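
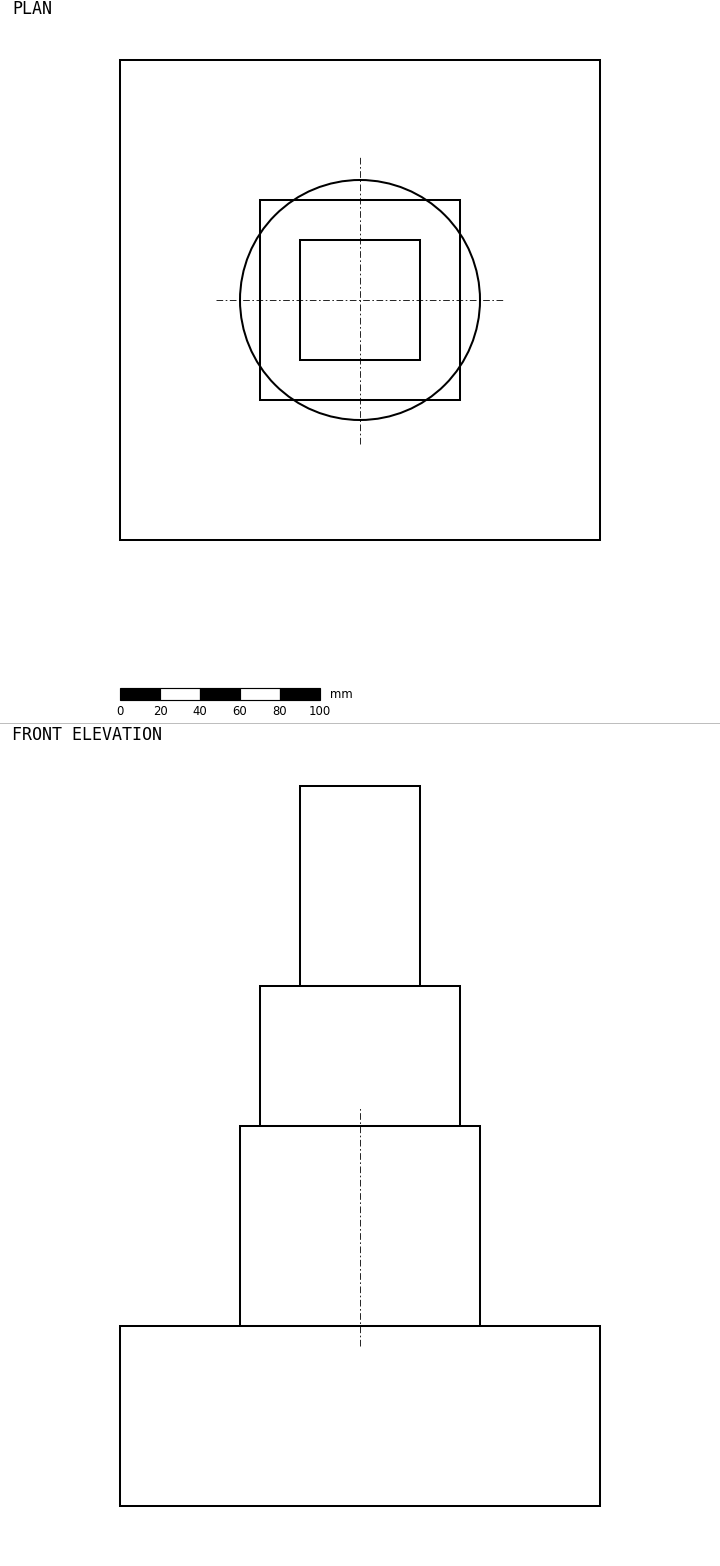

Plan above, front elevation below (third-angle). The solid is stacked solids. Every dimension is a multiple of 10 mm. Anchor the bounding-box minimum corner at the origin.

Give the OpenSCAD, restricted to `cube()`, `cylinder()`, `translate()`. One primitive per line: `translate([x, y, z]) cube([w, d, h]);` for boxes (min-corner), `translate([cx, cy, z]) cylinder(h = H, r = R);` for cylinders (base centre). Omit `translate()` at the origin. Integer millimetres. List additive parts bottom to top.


cube([240, 240, 90]);
translate([120, 120, 90]) cylinder(h = 100, r = 60);
translate([70, 70, 190]) cube([100, 100, 70]);
translate([90, 90, 260]) cube([60, 60, 100]);


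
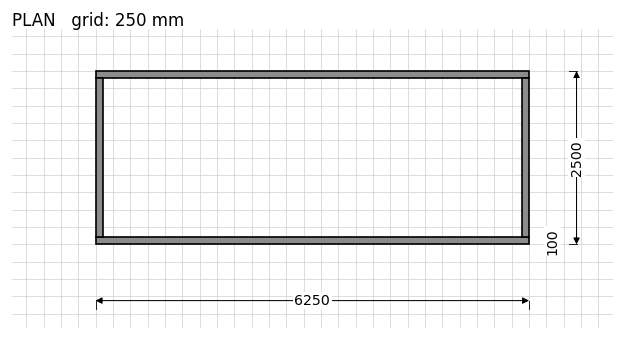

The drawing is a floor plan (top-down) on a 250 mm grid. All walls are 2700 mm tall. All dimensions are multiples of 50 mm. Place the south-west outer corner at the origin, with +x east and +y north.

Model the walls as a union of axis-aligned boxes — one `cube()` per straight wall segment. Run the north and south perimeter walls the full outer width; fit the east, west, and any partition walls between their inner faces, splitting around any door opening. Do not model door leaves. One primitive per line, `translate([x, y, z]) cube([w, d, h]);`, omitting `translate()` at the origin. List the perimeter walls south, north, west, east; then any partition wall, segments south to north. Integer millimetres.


cube([6250, 100, 2700]);
translate([0, 2400, 0]) cube([6250, 100, 2700]);
translate([0, 100, 0]) cube([100, 2300, 2700]);
translate([6150, 100, 0]) cube([100, 2300, 2700]);


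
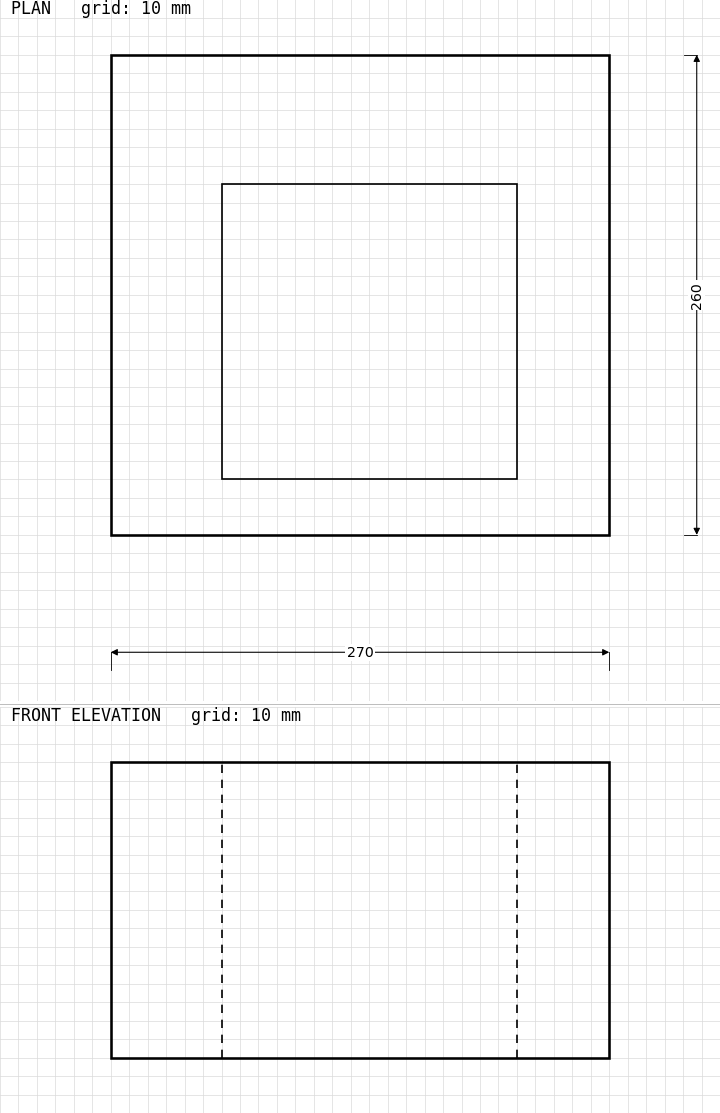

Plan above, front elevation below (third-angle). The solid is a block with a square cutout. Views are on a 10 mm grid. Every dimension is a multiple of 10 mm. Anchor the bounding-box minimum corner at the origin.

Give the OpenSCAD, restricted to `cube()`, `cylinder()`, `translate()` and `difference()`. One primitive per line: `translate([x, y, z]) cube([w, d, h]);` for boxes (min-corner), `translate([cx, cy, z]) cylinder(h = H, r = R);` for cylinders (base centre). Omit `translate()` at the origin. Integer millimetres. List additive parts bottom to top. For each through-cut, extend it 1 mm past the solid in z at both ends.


difference() {
  cube([270, 260, 160]);
  translate([60, 30, -1]) cube([160, 160, 162]);
}


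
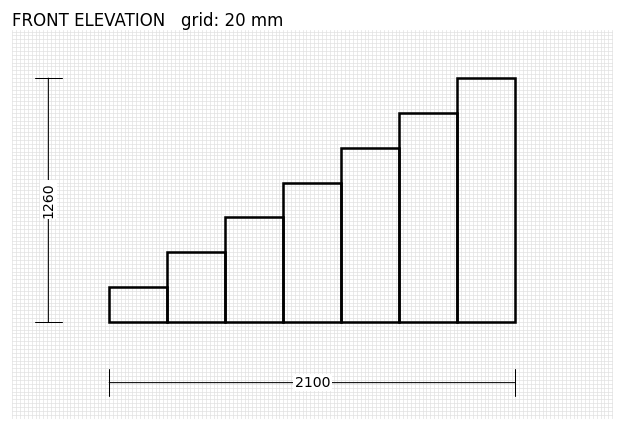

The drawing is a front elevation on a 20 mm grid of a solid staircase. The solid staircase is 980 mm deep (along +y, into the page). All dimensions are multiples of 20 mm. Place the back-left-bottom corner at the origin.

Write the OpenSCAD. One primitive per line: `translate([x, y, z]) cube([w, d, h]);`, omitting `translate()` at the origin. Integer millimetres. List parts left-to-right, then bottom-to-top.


cube([300, 980, 180]);
translate([300, 0, 0]) cube([300, 980, 360]);
translate([600, 0, 0]) cube([300, 980, 540]);
translate([900, 0, 0]) cube([300, 980, 720]);
translate([1200, 0, 0]) cube([300, 980, 900]);
translate([1500, 0, 0]) cube([300, 980, 1080]);
translate([1800, 0, 0]) cube([300, 980, 1260]);


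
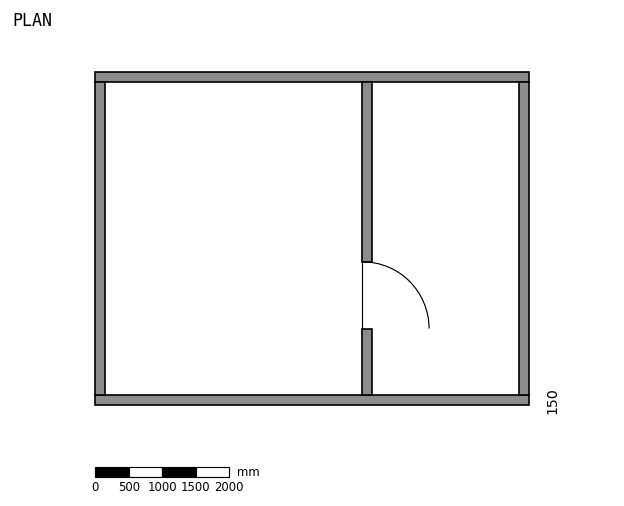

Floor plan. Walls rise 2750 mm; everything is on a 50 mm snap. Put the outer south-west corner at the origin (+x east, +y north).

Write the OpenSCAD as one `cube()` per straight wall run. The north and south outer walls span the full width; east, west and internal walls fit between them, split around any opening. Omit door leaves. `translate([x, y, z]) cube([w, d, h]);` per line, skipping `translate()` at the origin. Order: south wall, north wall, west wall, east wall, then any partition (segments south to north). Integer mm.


cube([6500, 150, 2750]);
translate([0, 4850, 0]) cube([6500, 150, 2750]);
translate([0, 150, 0]) cube([150, 4700, 2750]);
translate([6350, 150, 0]) cube([150, 4700, 2750]);
translate([4000, 150, 0]) cube([150, 1000, 2750]);
translate([4000, 2150, 0]) cube([150, 2700, 2750]);


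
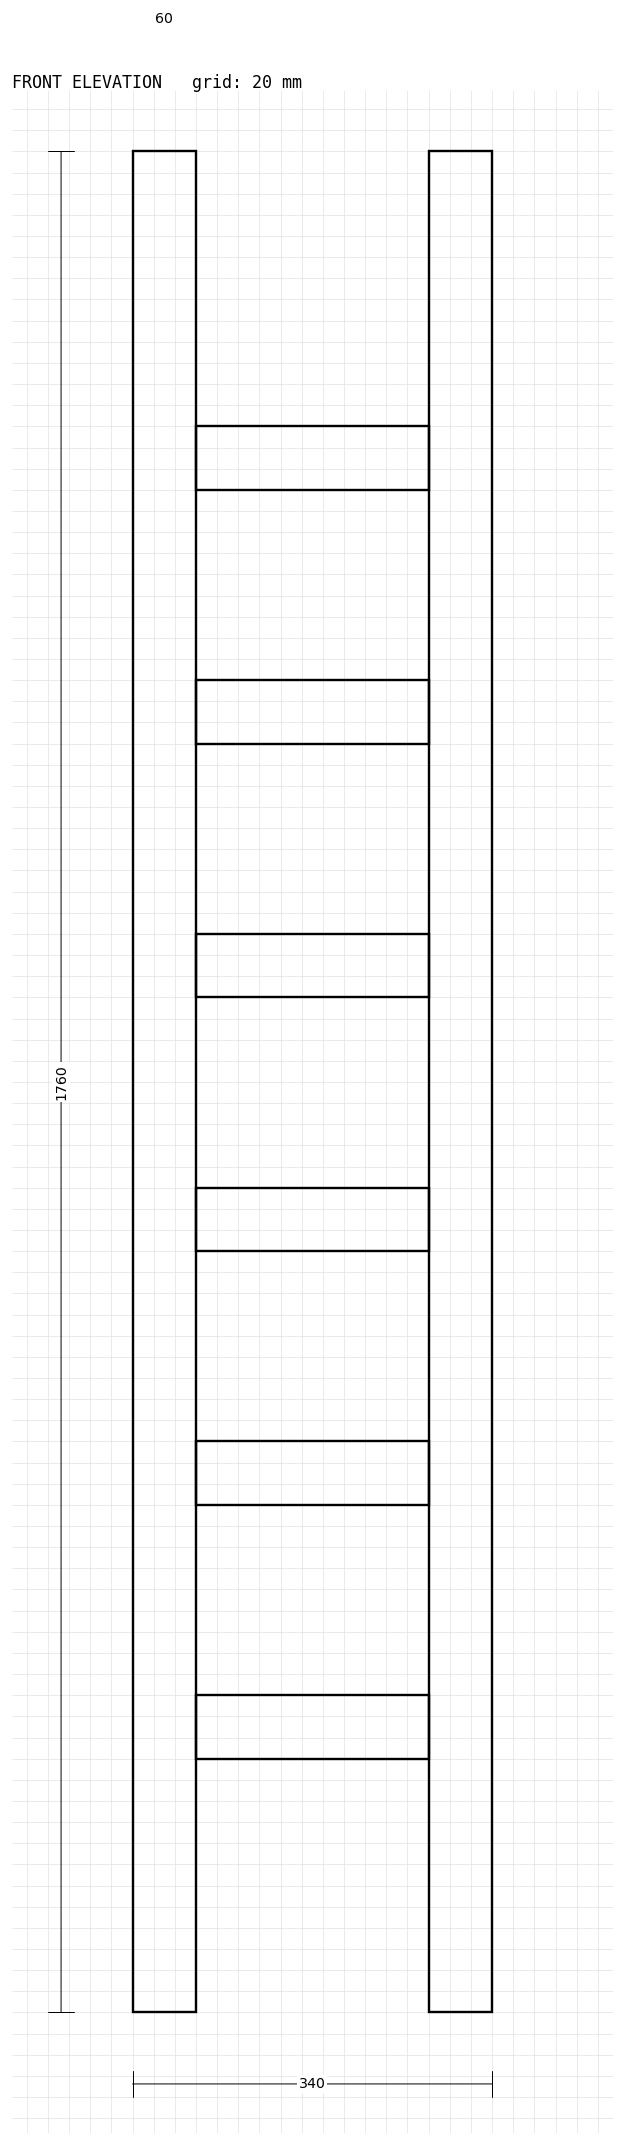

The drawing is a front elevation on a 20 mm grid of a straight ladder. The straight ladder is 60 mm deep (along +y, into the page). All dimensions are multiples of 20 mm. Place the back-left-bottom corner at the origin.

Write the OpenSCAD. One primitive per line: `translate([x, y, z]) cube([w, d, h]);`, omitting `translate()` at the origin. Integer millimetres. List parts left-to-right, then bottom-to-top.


cube([60, 60, 1760]);
translate([60, 0, 240]) cube([220, 60, 60]);
translate([60, 0, 480]) cube([220, 60, 60]);
translate([60, 0, 720]) cube([220, 60, 60]);
translate([60, 0, 960]) cube([220, 60, 60]);
translate([60, 0, 1200]) cube([220, 60, 60]);
translate([60, 0, 1440]) cube([220, 60, 60]);
translate([280, 0, 0]) cube([60, 60, 1760]);


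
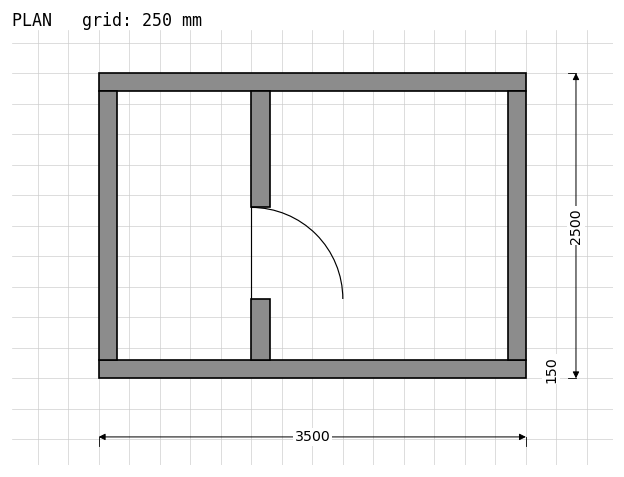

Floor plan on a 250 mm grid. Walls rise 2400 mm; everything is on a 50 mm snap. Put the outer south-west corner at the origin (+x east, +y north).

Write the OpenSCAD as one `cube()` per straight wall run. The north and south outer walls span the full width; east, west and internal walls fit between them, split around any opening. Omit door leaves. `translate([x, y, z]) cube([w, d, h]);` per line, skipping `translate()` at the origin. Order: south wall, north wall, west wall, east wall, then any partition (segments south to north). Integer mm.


cube([3500, 150, 2400]);
translate([0, 2350, 0]) cube([3500, 150, 2400]);
translate([0, 150, 0]) cube([150, 2200, 2400]);
translate([3350, 150, 0]) cube([150, 2200, 2400]);
translate([1250, 150, 0]) cube([150, 500, 2400]);
translate([1250, 1400, 0]) cube([150, 950, 2400]);


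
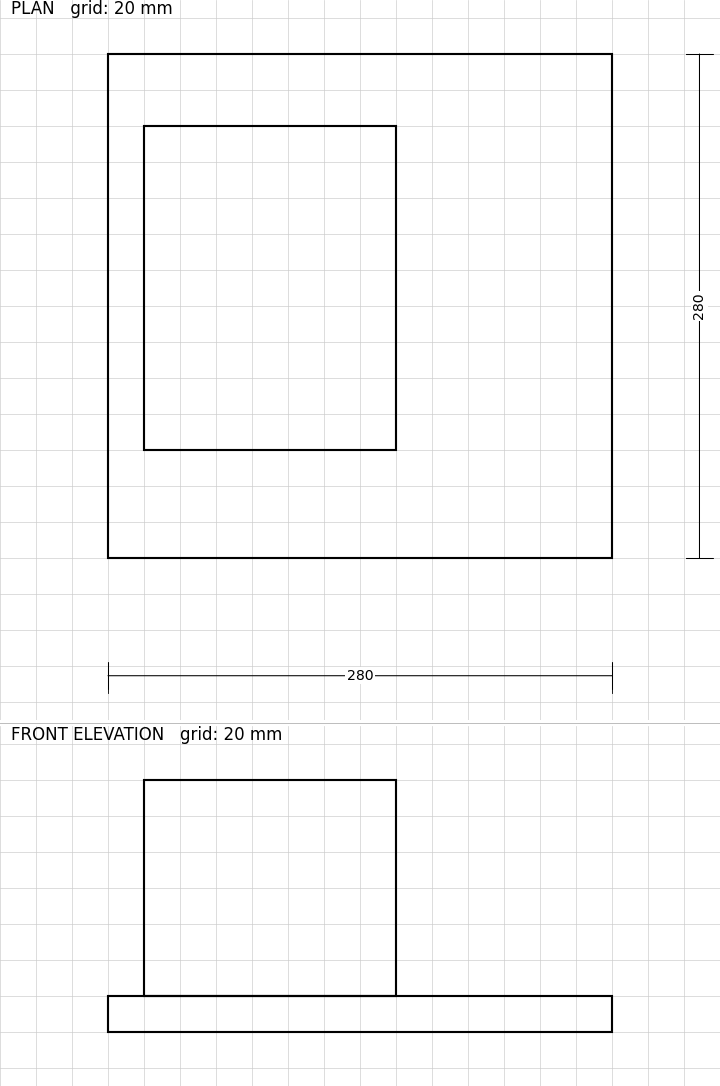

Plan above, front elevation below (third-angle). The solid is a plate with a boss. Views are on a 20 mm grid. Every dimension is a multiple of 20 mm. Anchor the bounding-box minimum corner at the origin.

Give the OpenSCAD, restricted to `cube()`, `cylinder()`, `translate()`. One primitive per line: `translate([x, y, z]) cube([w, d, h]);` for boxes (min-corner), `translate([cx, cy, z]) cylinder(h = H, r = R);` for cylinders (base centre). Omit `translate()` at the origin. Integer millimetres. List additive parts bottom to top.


cube([280, 280, 20]);
translate([20, 60, 20]) cube([140, 180, 120]);


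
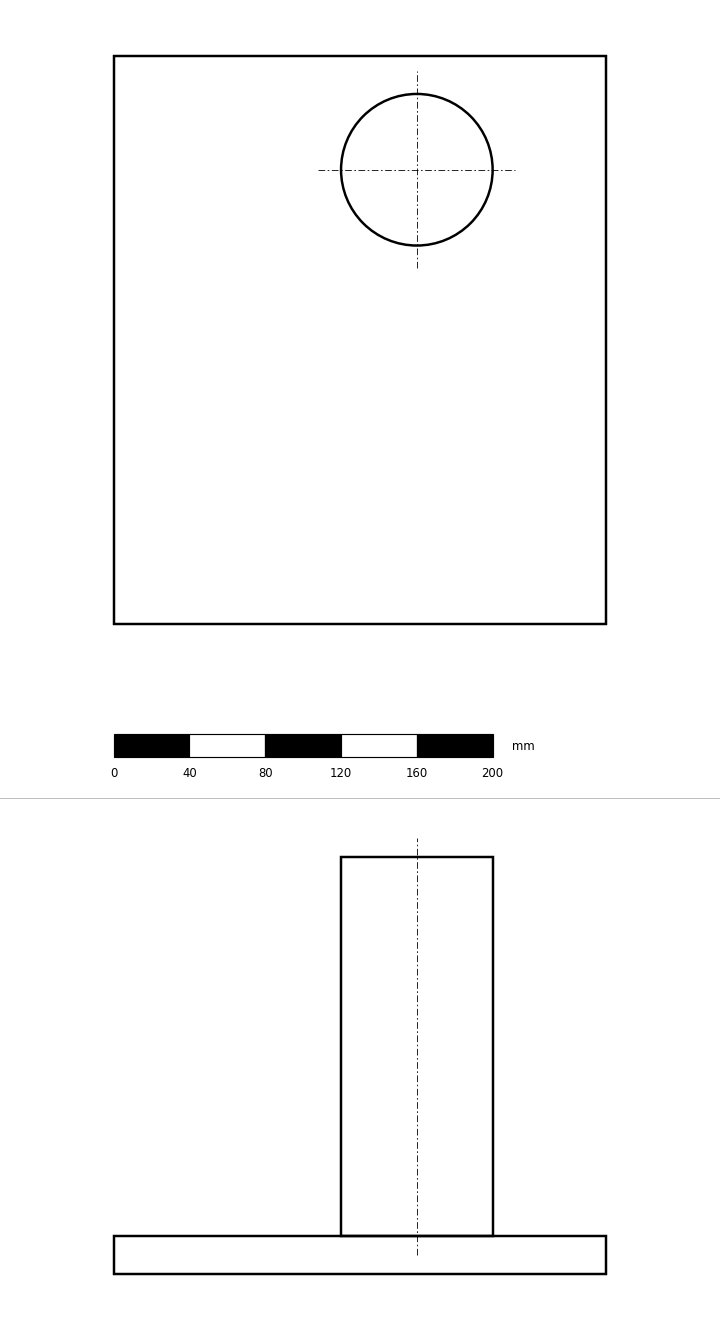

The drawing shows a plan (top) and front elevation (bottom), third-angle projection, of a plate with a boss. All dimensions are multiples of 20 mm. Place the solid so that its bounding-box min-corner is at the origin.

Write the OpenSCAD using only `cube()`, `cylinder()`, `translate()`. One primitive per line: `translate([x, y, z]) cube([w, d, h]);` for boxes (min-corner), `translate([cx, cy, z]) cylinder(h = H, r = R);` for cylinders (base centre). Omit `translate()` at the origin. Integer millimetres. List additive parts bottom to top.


cube([260, 300, 20]);
translate([160, 240, 20]) cylinder(h = 200, r = 40);


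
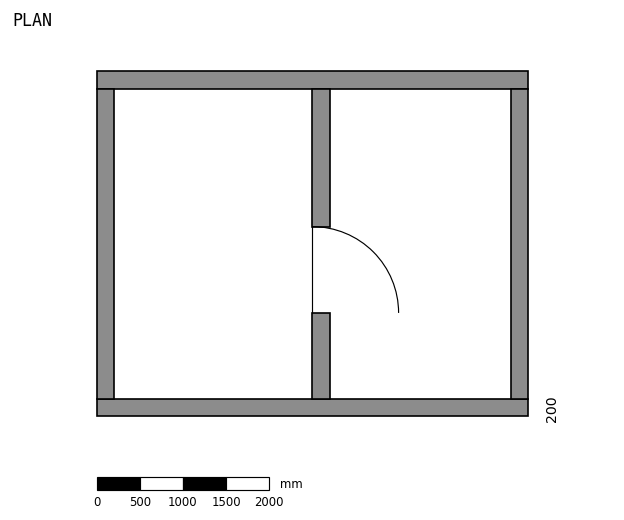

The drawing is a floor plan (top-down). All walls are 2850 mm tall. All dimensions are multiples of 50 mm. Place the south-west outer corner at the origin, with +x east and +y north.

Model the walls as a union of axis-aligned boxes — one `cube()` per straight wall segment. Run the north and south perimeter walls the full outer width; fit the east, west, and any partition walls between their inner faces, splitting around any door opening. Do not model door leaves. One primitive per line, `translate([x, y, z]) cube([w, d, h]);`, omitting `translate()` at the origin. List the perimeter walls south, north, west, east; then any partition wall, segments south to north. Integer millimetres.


cube([5000, 200, 2850]);
translate([0, 3800, 0]) cube([5000, 200, 2850]);
translate([0, 200, 0]) cube([200, 3600, 2850]);
translate([4800, 200, 0]) cube([200, 3600, 2850]);
translate([2500, 200, 0]) cube([200, 1000, 2850]);
translate([2500, 2200, 0]) cube([200, 1600, 2850]);


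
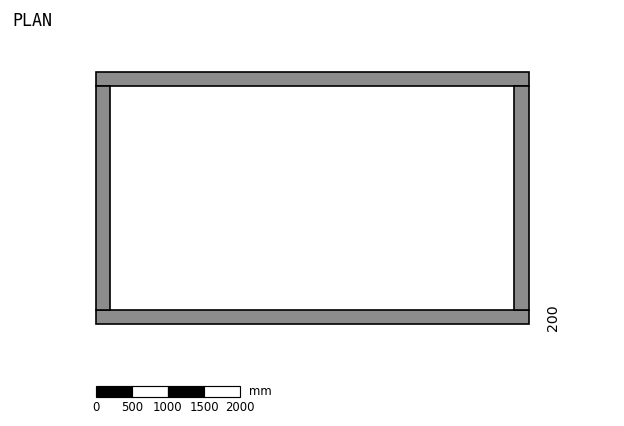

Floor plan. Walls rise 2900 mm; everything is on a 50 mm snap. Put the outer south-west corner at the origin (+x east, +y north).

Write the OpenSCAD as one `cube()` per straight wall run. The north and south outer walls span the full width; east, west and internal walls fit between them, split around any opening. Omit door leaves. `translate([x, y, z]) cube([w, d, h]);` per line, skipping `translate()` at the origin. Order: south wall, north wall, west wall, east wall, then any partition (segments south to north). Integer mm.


cube([6000, 200, 2900]);
translate([0, 3300, 0]) cube([6000, 200, 2900]);
translate([0, 200, 0]) cube([200, 3100, 2900]);
translate([5800, 200, 0]) cube([200, 3100, 2900]);


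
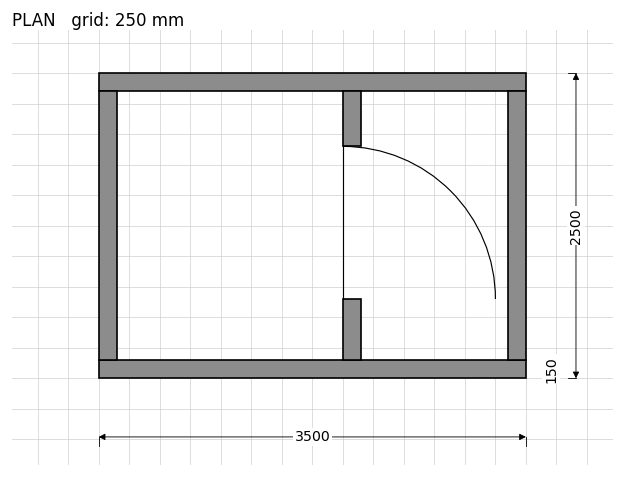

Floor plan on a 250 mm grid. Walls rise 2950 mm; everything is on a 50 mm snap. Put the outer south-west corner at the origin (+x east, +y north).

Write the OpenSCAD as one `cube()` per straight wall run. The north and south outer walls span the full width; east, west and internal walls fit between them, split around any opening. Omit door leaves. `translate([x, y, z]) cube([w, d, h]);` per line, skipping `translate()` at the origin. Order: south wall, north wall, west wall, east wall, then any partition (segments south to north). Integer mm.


cube([3500, 150, 2950]);
translate([0, 2350, 0]) cube([3500, 150, 2950]);
translate([0, 150, 0]) cube([150, 2200, 2950]);
translate([3350, 150, 0]) cube([150, 2200, 2950]);
translate([2000, 150, 0]) cube([150, 500, 2950]);
translate([2000, 1900, 0]) cube([150, 450, 2950]);


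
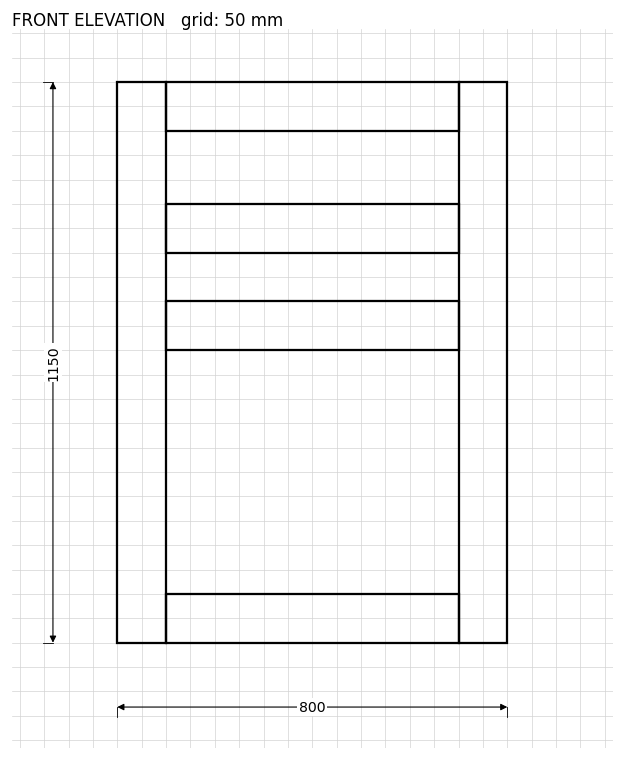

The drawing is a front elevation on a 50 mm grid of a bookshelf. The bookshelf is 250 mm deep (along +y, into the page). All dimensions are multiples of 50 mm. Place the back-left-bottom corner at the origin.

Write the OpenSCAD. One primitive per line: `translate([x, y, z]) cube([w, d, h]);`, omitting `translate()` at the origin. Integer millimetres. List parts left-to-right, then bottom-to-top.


cube([100, 250, 1150]);
translate([100, 0, 0]) cube([600, 250, 100]);
translate([100, 0, 600]) cube([600, 250, 100]);
translate([100, 0, 800]) cube([600, 250, 100]);
translate([100, 0, 1050]) cube([600, 250, 100]);
translate([700, 0, 0]) cube([100, 250, 1150]);


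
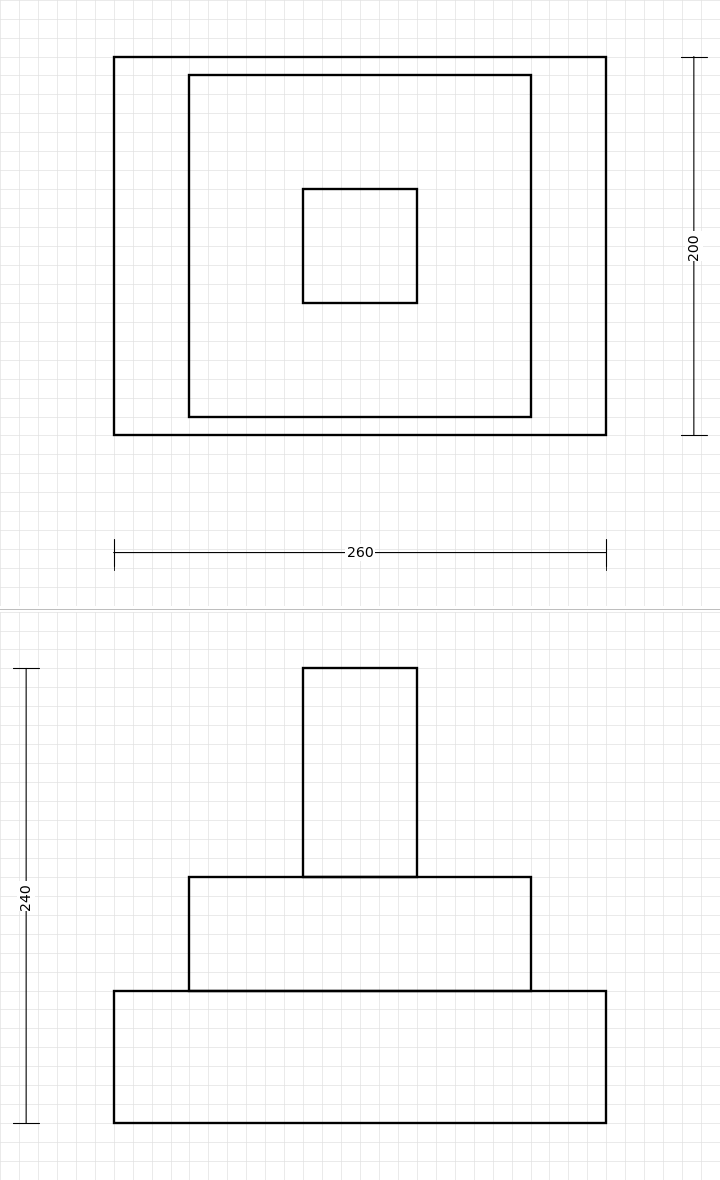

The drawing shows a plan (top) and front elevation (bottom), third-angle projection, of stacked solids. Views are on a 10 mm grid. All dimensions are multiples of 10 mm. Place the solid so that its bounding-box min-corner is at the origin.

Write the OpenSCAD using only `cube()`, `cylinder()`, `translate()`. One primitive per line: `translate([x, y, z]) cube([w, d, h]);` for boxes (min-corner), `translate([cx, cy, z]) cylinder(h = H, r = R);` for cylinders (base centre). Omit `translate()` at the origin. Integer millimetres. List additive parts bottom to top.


cube([260, 200, 70]);
translate([40, 10, 70]) cube([180, 180, 60]);
translate([100, 70, 130]) cube([60, 60, 110]);


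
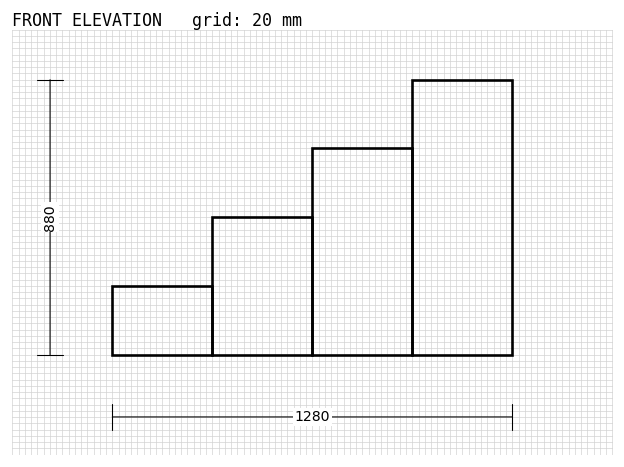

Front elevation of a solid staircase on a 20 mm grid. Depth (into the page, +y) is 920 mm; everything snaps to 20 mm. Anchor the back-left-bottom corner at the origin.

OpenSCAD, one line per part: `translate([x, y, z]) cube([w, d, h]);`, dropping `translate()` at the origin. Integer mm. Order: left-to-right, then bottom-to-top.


cube([320, 920, 220]);
translate([320, 0, 0]) cube([320, 920, 440]);
translate([640, 0, 0]) cube([320, 920, 660]);
translate([960, 0, 0]) cube([320, 920, 880]);


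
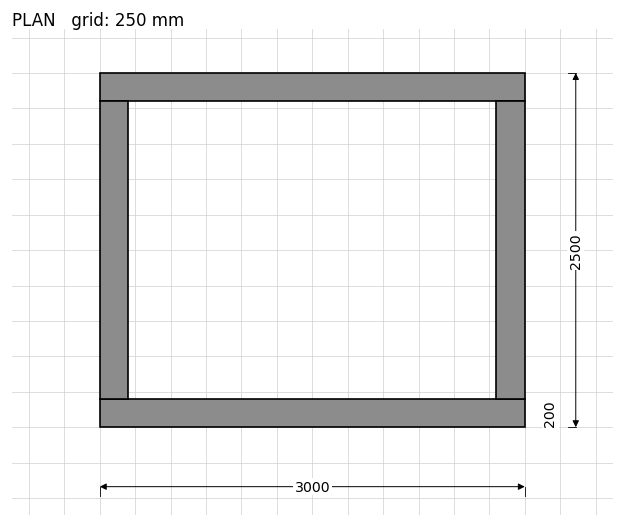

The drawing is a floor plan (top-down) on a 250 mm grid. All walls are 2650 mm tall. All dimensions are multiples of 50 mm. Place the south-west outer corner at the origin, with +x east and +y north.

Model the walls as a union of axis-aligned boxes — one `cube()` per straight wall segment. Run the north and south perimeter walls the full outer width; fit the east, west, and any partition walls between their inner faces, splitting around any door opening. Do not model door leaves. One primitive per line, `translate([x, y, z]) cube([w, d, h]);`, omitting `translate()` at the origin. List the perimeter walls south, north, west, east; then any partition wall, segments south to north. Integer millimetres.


cube([3000, 200, 2650]);
translate([0, 2300, 0]) cube([3000, 200, 2650]);
translate([0, 200, 0]) cube([200, 2100, 2650]);
translate([2800, 200, 0]) cube([200, 2100, 2650]);


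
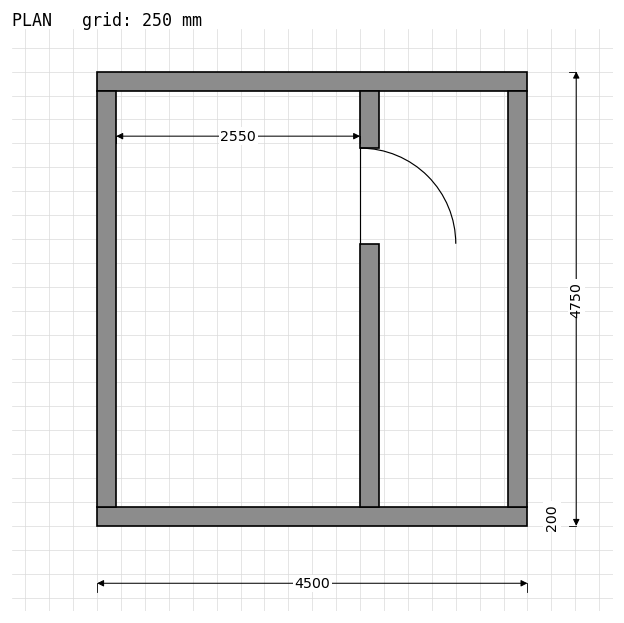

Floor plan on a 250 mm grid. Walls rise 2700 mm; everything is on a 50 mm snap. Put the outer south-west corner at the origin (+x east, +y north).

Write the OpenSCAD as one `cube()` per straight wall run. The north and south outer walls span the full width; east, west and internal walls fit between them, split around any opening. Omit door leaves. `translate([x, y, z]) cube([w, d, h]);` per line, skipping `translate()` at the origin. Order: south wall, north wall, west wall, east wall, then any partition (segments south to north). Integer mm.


cube([4500, 200, 2700]);
translate([0, 4550, 0]) cube([4500, 200, 2700]);
translate([0, 200, 0]) cube([200, 4350, 2700]);
translate([4300, 200, 0]) cube([200, 4350, 2700]);
translate([2750, 200, 0]) cube([200, 2750, 2700]);
translate([2750, 3950, 0]) cube([200, 600, 2700]);


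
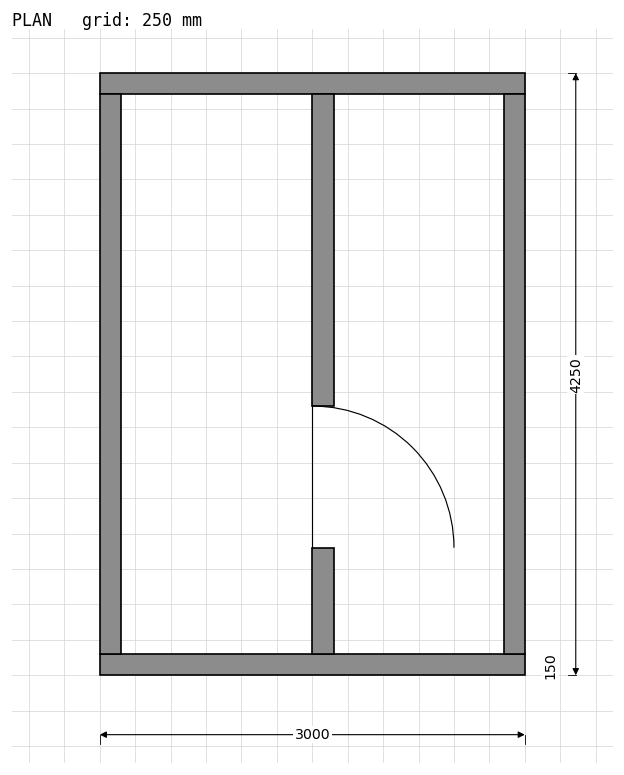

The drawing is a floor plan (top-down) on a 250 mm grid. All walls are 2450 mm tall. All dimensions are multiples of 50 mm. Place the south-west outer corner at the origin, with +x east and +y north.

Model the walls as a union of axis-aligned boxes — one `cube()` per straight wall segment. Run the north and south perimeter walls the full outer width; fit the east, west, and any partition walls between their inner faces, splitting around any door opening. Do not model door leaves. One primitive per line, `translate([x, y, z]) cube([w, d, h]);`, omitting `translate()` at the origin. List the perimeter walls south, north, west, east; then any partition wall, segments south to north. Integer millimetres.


cube([3000, 150, 2450]);
translate([0, 4100, 0]) cube([3000, 150, 2450]);
translate([0, 150, 0]) cube([150, 3950, 2450]);
translate([2850, 150, 0]) cube([150, 3950, 2450]);
translate([1500, 150, 0]) cube([150, 750, 2450]);
translate([1500, 1900, 0]) cube([150, 2200, 2450]);


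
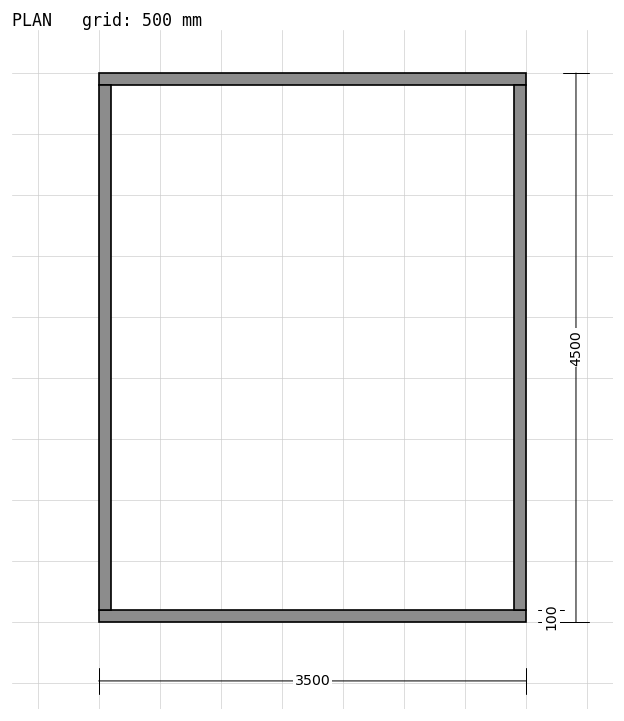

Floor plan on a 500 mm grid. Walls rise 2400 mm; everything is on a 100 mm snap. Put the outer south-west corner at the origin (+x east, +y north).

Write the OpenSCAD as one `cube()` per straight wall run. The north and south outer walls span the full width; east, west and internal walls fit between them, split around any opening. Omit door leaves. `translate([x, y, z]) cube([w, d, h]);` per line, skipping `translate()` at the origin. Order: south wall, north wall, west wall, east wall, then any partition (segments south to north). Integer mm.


cube([3500, 100, 2400]);
translate([0, 4400, 0]) cube([3500, 100, 2400]);
translate([0, 100, 0]) cube([100, 4300, 2400]);
translate([3400, 100, 0]) cube([100, 4300, 2400]);


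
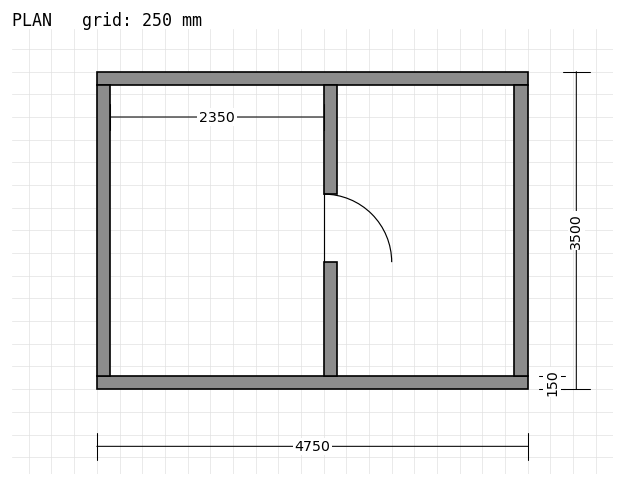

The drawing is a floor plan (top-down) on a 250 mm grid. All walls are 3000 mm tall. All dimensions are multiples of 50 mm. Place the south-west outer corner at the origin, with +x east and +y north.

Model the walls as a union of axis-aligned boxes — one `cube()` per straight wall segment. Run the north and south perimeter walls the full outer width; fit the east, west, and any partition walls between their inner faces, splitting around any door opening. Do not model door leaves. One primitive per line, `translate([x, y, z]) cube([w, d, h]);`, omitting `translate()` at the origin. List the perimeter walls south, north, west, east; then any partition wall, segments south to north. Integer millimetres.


cube([4750, 150, 3000]);
translate([0, 3350, 0]) cube([4750, 150, 3000]);
translate([0, 150, 0]) cube([150, 3200, 3000]);
translate([4600, 150, 0]) cube([150, 3200, 3000]);
translate([2500, 150, 0]) cube([150, 1250, 3000]);
translate([2500, 2150, 0]) cube([150, 1200, 3000]);


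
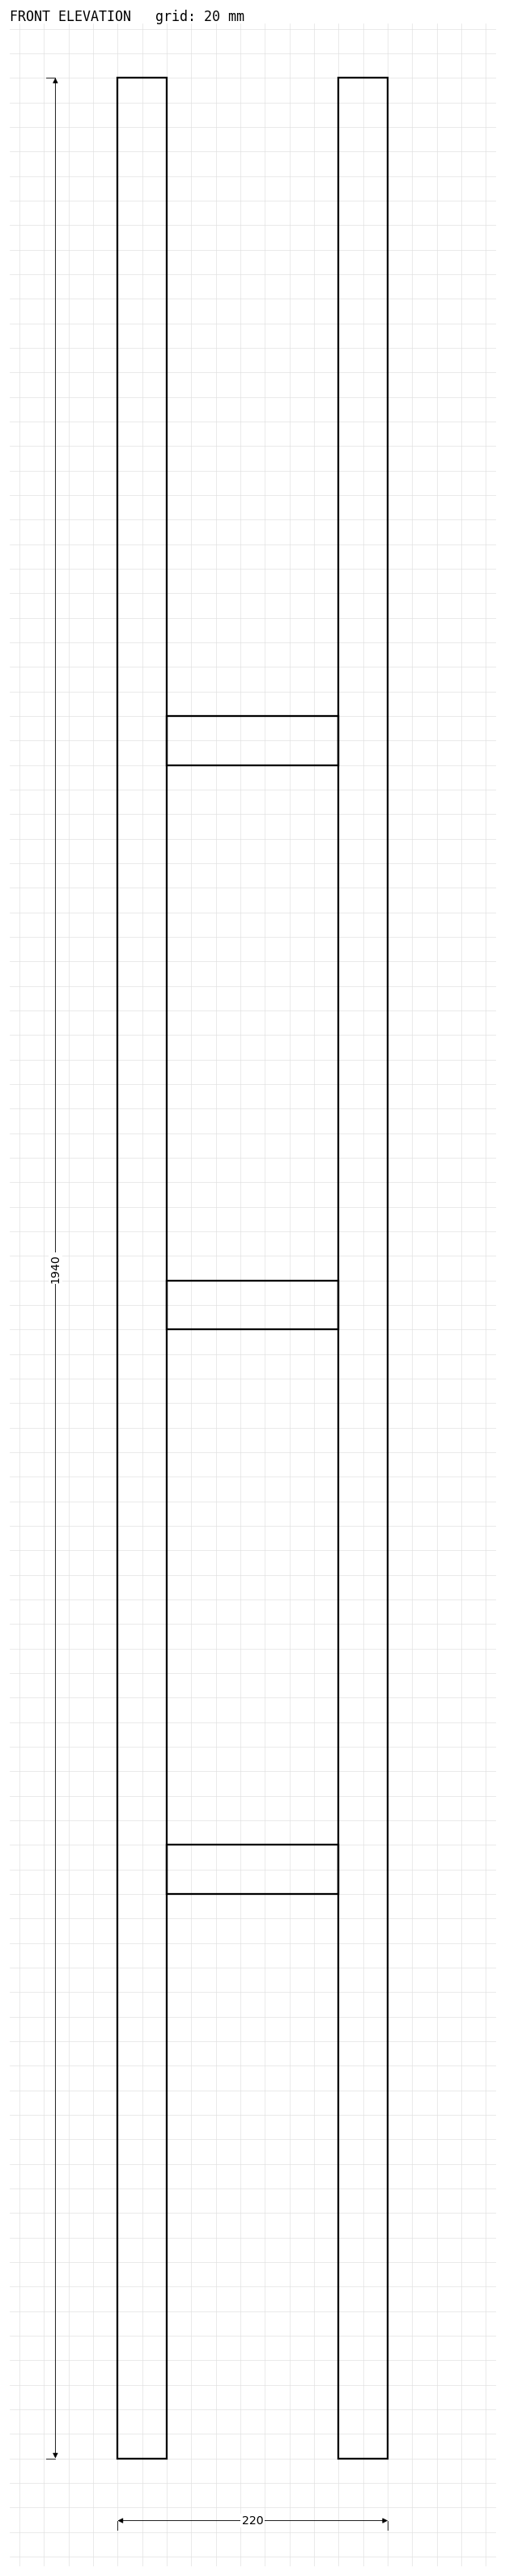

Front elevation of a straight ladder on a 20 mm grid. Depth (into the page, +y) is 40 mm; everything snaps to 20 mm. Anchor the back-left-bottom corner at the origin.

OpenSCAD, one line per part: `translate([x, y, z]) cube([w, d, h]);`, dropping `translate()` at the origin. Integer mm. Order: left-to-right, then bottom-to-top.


cube([40, 40, 1940]);
translate([40, 0, 460]) cube([140, 40, 40]);
translate([40, 0, 920]) cube([140, 40, 40]);
translate([40, 0, 1380]) cube([140, 40, 40]);
translate([180, 0, 0]) cube([40, 40, 1940]);


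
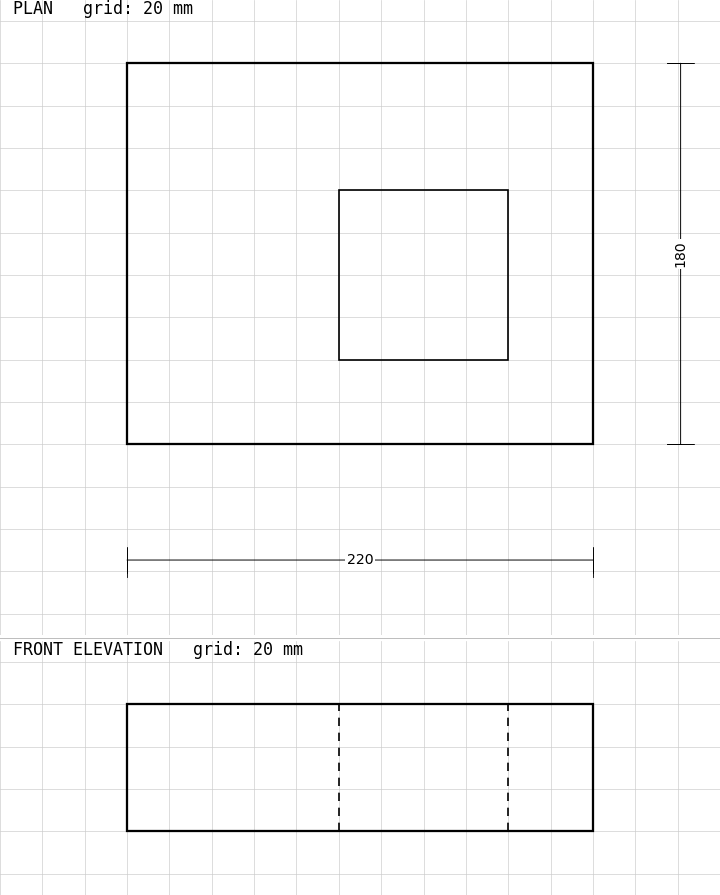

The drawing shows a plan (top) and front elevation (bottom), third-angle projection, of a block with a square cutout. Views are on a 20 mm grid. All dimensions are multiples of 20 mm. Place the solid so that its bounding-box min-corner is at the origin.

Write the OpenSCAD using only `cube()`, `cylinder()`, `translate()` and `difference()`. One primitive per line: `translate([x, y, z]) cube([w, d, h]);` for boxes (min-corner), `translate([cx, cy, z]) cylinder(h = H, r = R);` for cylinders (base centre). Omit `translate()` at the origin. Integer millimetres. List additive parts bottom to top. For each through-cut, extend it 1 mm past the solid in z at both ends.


difference() {
  cube([220, 180, 60]);
  translate([100, 40, -1]) cube([80, 80, 62]);
}


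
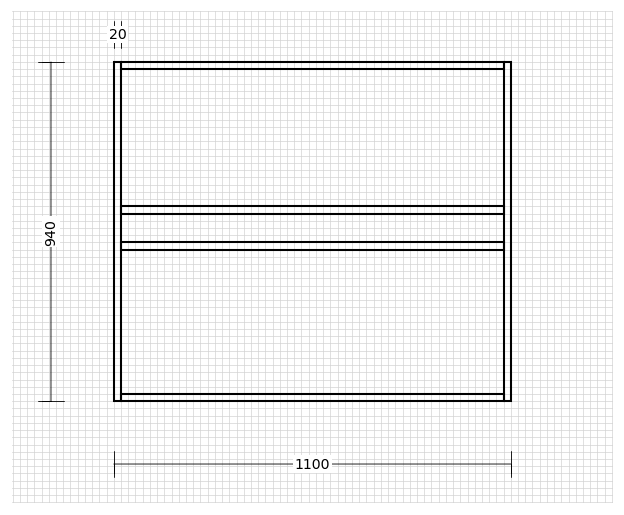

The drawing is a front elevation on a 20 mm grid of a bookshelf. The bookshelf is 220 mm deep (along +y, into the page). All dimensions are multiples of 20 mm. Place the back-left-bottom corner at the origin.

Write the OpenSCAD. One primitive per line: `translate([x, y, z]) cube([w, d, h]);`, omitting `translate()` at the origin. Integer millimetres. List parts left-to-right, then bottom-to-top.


cube([20, 220, 940]);
translate([20, 0, 0]) cube([1060, 220, 20]);
translate([20, 0, 420]) cube([1060, 220, 20]);
translate([20, 0, 520]) cube([1060, 220, 20]);
translate([20, 0, 920]) cube([1060, 220, 20]);
translate([1080, 0, 0]) cube([20, 220, 940]);


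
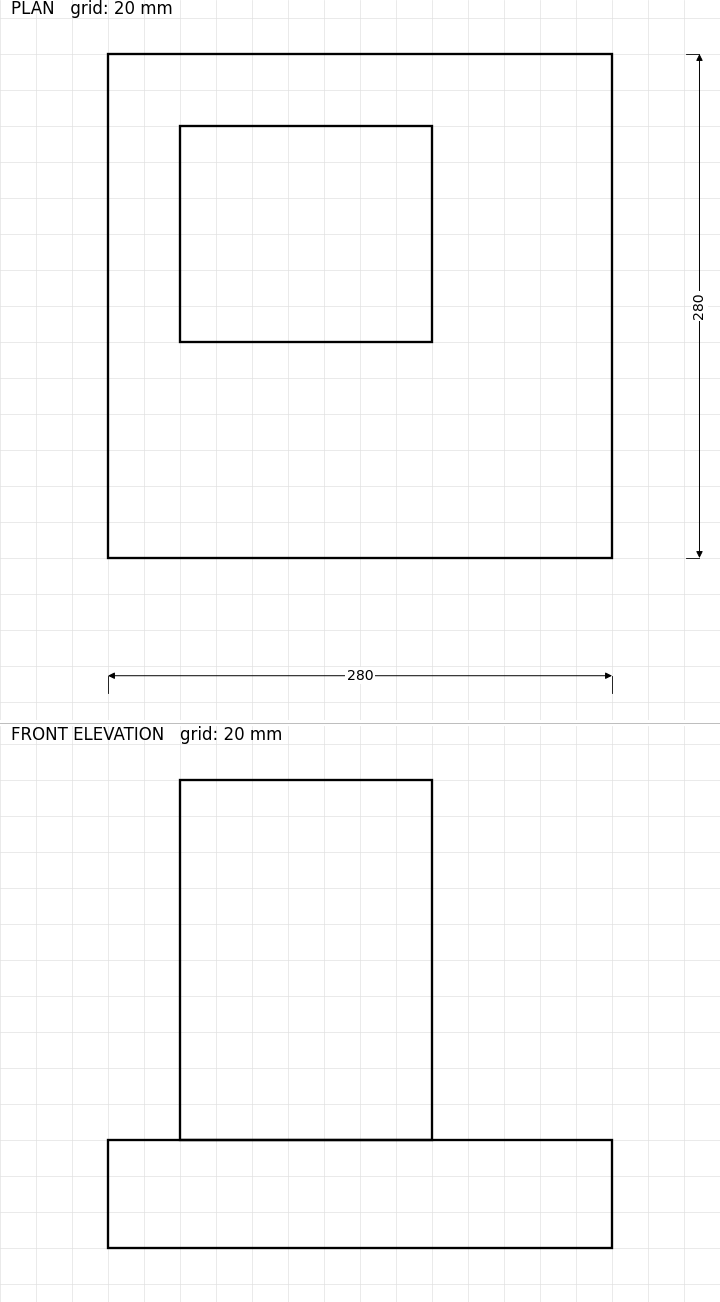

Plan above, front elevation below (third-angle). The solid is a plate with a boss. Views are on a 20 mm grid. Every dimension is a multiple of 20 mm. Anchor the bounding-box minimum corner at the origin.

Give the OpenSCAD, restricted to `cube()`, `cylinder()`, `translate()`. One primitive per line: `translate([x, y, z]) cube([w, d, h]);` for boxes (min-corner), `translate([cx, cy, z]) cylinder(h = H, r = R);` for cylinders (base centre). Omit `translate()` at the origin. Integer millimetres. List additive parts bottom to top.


cube([280, 280, 60]);
translate([40, 120, 60]) cube([140, 120, 200]);


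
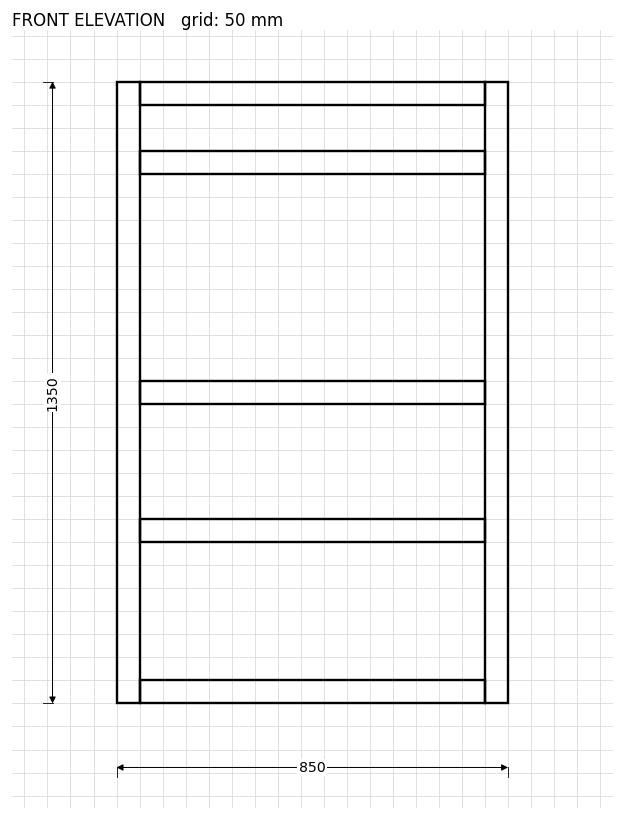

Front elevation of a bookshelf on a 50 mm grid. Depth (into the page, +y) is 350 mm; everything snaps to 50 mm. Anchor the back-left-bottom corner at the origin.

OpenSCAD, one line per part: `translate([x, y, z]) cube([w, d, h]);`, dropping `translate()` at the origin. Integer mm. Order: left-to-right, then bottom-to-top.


cube([50, 350, 1350]);
translate([50, 0, 0]) cube([750, 350, 50]);
translate([50, 0, 350]) cube([750, 350, 50]);
translate([50, 0, 650]) cube([750, 350, 50]);
translate([50, 0, 1150]) cube([750, 350, 50]);
translate([50, 0, 1300]) cube([750, 350, 50]);
translate([800, 0, 0]) cube([50, 350, 1350]);


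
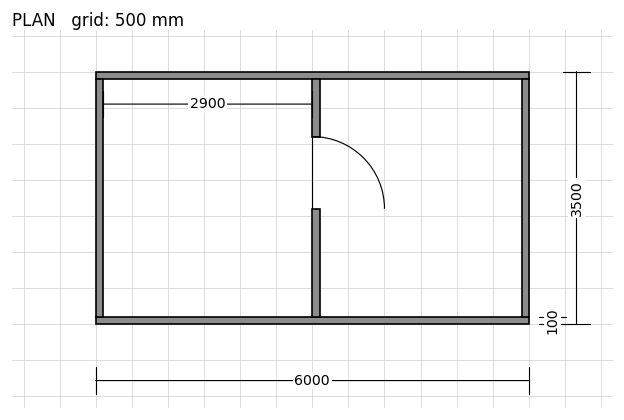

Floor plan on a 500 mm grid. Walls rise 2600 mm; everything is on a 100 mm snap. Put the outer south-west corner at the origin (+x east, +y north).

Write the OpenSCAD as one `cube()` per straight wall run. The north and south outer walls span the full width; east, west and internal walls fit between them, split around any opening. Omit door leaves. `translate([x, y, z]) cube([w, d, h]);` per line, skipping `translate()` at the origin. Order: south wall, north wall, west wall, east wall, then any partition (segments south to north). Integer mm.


cube([6000, 100, 2600]);
translate([0, 3400, 0]) cube([6000, 100, 2600]);
translate([0, 100, 0]) cube([100, 3300, 2600]);
translate([5900, 100, 0]) cube([100, 3300, 2600]);
translate([3000, 100, 0]) cube([100, 1500, 2600]);
translate([3000, 2600, 0]) cube([100, 800, 2600]);


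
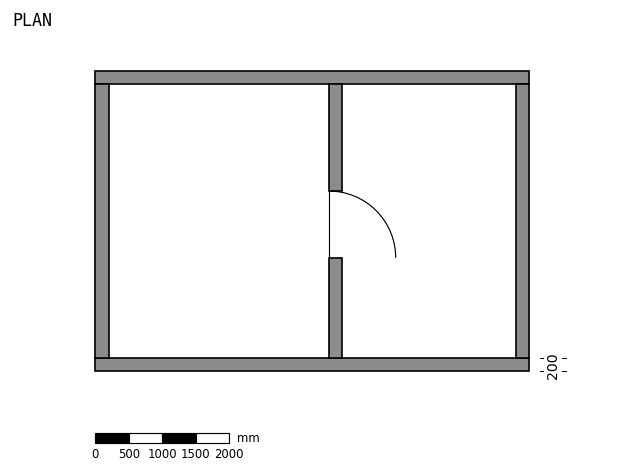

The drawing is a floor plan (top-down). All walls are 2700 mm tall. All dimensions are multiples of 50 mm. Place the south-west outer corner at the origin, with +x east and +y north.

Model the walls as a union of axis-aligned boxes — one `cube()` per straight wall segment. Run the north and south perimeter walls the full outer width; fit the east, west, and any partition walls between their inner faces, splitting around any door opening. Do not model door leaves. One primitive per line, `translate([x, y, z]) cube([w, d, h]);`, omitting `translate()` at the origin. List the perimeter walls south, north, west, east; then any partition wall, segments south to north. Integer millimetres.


cube([6500, 200, 2700]);
translate([0, 4300, 0]) cube([6500, 200, 2700]);
translate([0, 200, 0]) cube([200, 4100, 2700]);
translate([6300, 200, 0]) cube([200, 4100, 2700]);
translate([3500, 200, 0]) cube([200, 1500, 2700]);
translate([3500, 2700, 0]) cube([200, 1600, 2700]);


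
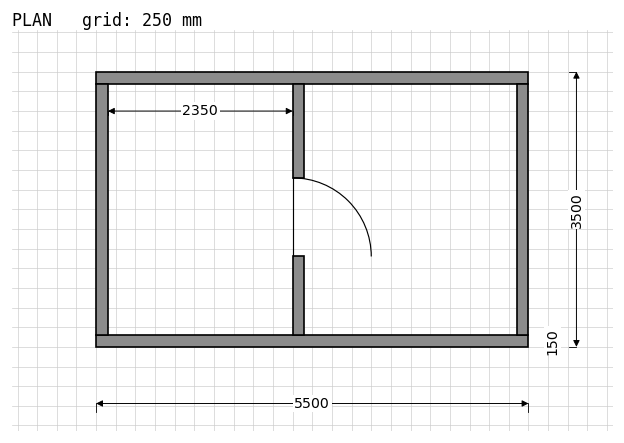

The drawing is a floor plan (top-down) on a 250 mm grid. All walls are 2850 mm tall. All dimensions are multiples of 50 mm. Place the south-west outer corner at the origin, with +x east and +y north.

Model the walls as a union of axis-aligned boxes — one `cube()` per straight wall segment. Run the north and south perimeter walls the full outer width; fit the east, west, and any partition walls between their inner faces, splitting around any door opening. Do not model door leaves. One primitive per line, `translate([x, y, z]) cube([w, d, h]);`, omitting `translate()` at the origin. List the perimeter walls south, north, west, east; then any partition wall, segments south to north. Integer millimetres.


cube([5500, 150, 2850]);
translate([0, 3350, 0]) cube([5500, 150, 2850]);
translate([0, 150, 0]) cube([150, 3200, 2850]);
translate([5350, 150, 0]) cube([150, 3200, 2850]);
translate([2500, 150, 0]) cube([150, 1000, 2850]);
translate([2500, 2150, 0]) cube([150, 1200, 2850]);


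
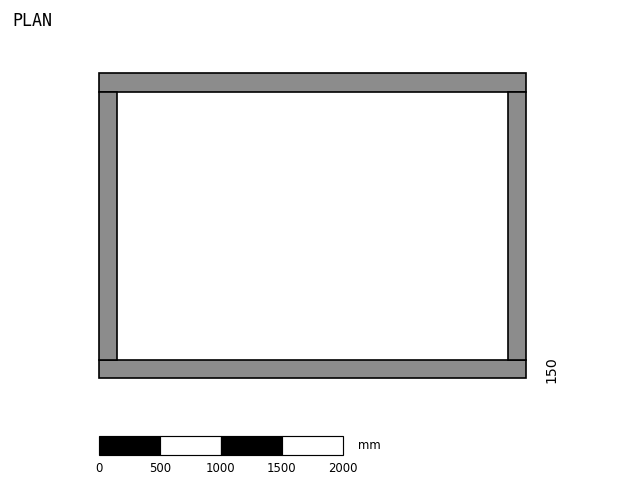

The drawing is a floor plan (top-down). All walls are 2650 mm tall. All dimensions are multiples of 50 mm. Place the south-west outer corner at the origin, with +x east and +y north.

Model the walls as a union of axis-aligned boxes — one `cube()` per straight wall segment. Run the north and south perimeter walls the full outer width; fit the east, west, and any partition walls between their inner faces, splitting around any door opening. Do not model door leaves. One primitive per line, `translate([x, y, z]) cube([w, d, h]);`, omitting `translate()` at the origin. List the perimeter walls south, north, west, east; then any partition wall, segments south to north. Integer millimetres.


cube([3500, 150, 2650]);
translate([0, 2350, 0]) cube([3500, 150, 2650]);
translate([0, 150, 0]) cube([150, 2200, 2650]);
translate([3350, 150, 0]) cube([150, 2200, 2650]);


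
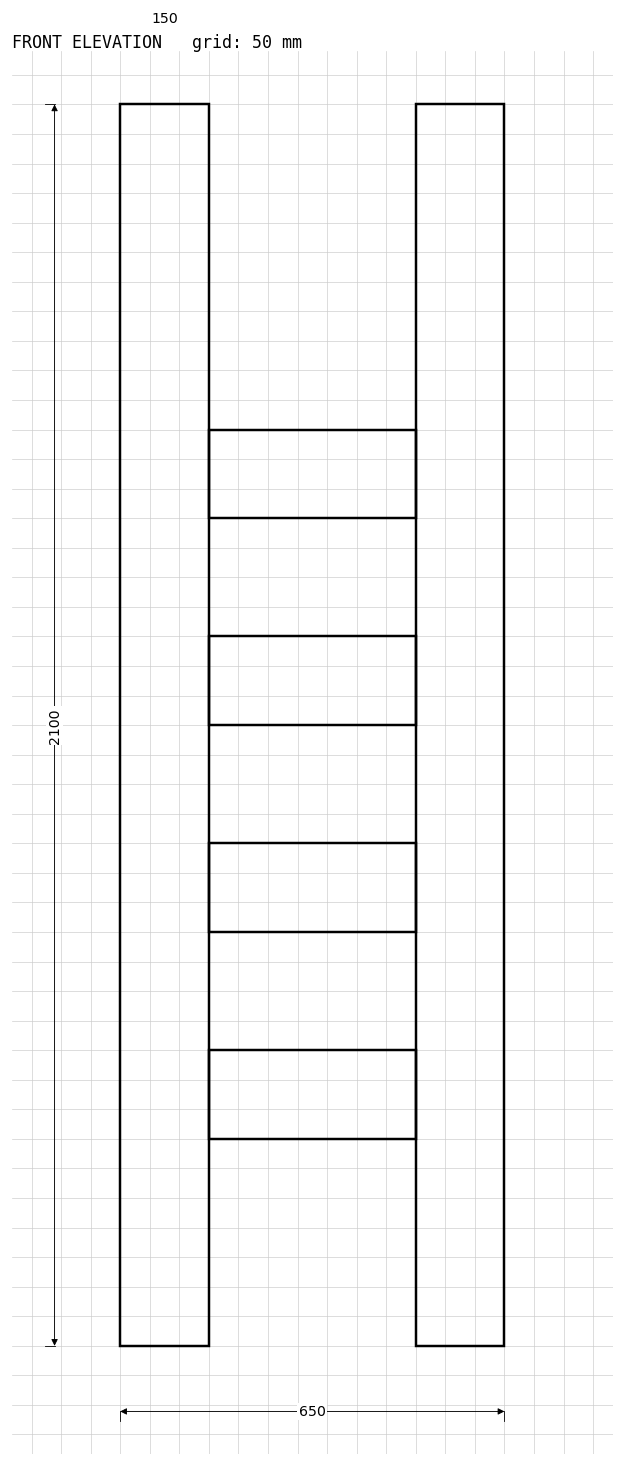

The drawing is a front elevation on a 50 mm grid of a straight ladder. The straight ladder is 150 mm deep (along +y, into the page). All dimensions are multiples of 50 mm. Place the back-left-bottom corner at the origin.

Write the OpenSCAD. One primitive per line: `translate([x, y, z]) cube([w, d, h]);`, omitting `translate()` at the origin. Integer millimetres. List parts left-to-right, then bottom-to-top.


cube([150, 150, 2100]);
translate([150, 0, 350]) cube([350, 150, 150]);
translate([150, 0, 700]) cube([350, 150, 150]);
translate([150, 0, 1050]) cube([350, 150, 150]);
translate([150, 0, 1400]) cube([350, 150, 150]);
translate([500, 0, 0]) cube([150, 150, 2100]);


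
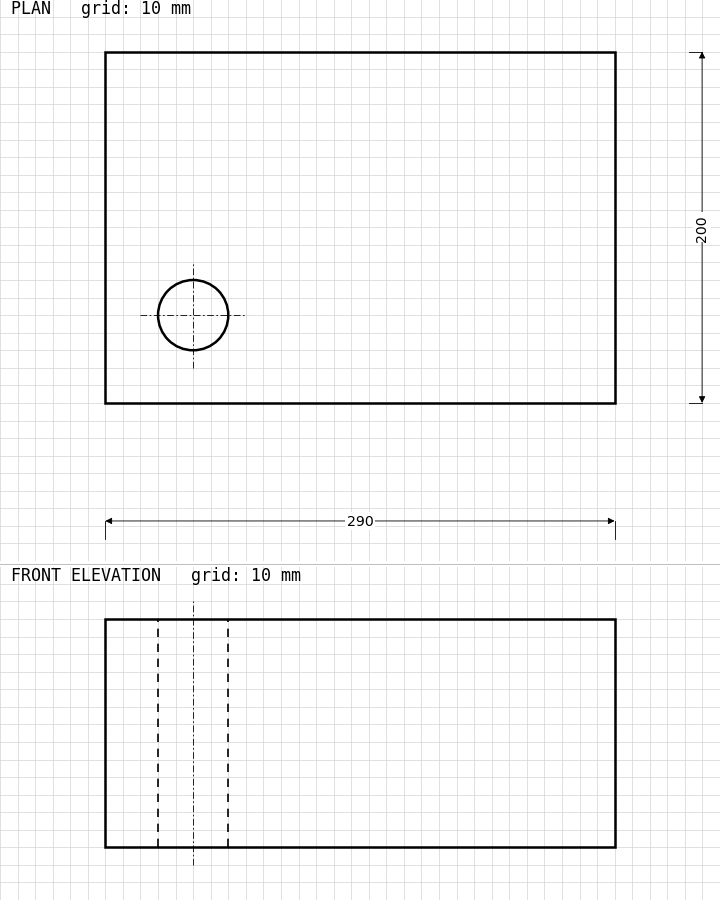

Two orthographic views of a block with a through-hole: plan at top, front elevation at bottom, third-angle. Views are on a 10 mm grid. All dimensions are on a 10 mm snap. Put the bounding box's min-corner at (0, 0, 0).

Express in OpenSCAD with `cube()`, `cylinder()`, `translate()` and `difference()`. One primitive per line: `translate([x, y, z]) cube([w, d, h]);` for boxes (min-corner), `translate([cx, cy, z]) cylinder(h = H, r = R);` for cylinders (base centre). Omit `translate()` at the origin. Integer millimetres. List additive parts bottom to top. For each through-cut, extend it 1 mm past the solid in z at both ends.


difference() {
  cube([290, 200, 130]);
  translate([50, 50, -1]) cylinder(h = 132, r = 20);
}


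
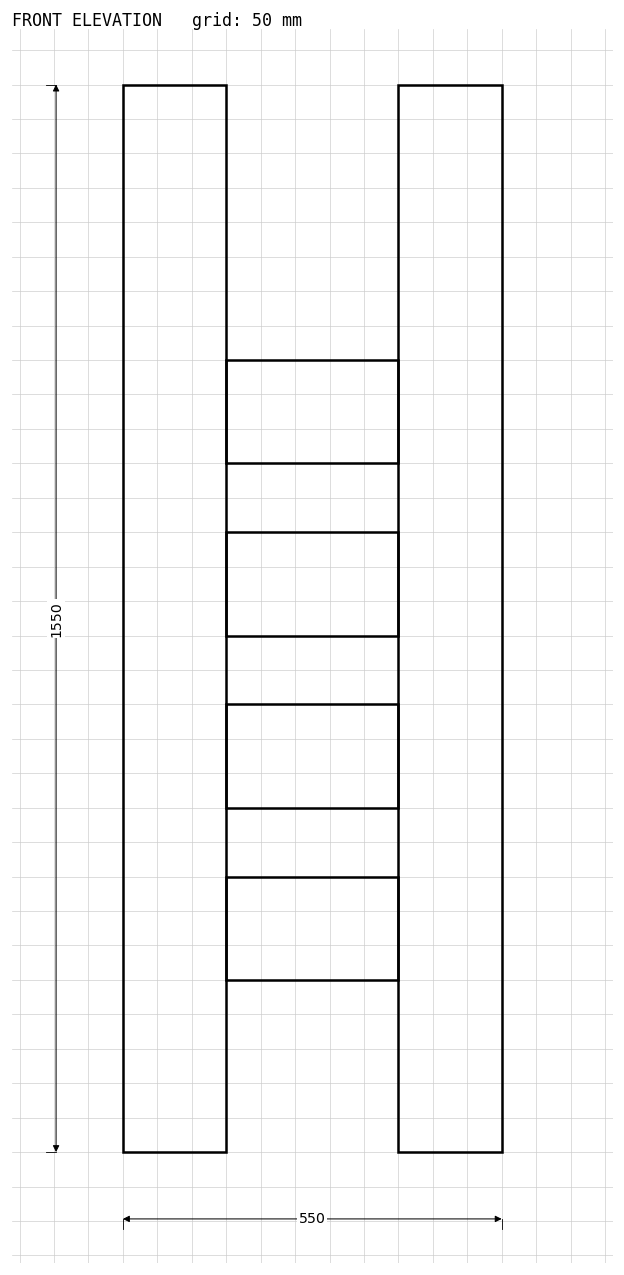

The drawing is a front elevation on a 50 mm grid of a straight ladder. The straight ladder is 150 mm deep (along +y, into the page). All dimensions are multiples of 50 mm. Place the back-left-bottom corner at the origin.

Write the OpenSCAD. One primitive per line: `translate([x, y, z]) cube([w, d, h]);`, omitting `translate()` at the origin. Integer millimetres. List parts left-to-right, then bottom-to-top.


cube([150, 150, 1550]);
translate([150, 0, 250]) cube([250, 150, 150]);
translate([150, 0, 500]) cube([250, 150, 150]);
translate([150, 0, 750]) cube([250, 150, 150]);
translate([150, 0, 1000]) cube([250, 150, 150]);
translate([400, 0, 0]) cube([150, 150, 1550]);


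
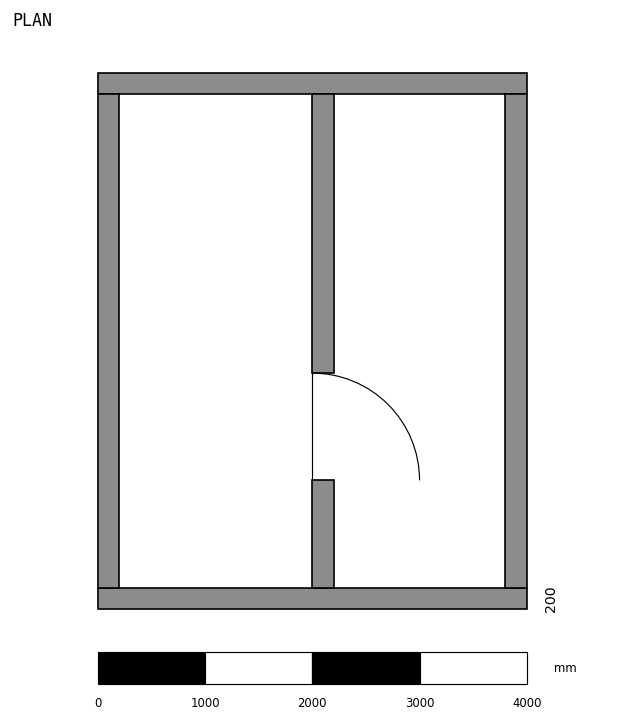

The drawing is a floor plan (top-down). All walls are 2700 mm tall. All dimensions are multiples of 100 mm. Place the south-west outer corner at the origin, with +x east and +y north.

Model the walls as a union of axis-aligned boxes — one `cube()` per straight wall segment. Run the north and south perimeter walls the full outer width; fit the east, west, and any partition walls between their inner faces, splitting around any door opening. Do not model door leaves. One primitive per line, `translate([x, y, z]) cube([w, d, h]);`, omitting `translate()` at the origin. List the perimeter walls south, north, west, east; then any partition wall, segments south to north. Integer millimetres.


cube([4000, 200, 2700]);
translate([0, 4800, 0]) cube([4000, 200, 2700]);
translate([0, 200, 0]) cube([200, 4600, 2700]);
translate([3800, 200, 0]) cube([200, 4600, 2700]);
translate([2000, 200, 0]) cube([200, 1000, 2700]);
translate([2000, 2200, 0]) cube([200, 2600, 2700]);


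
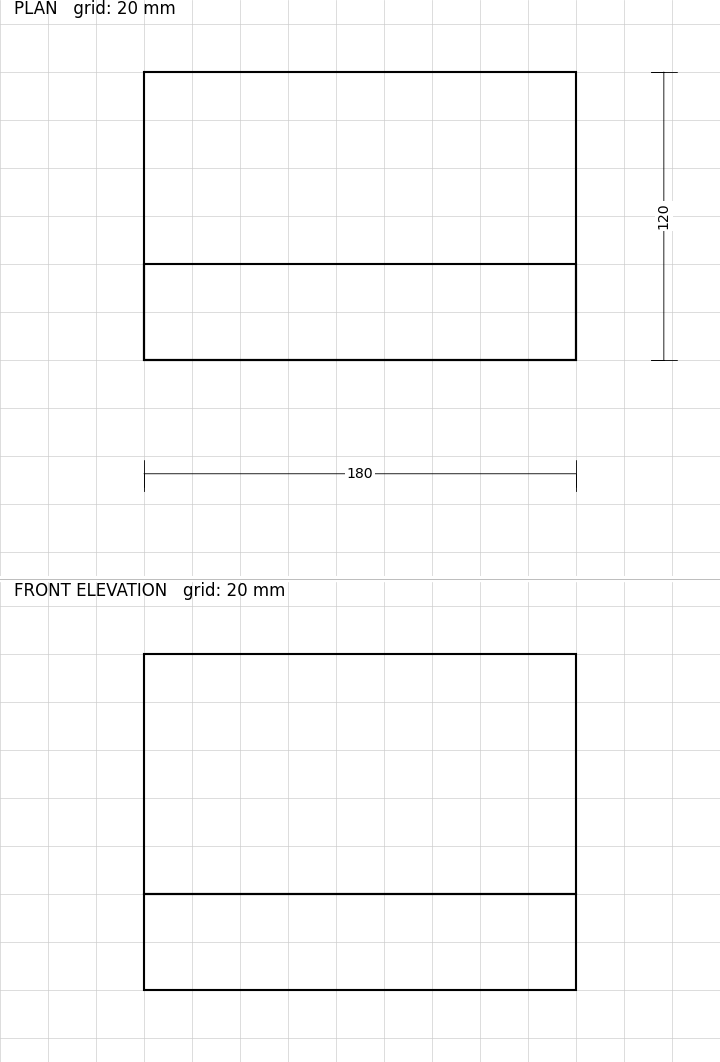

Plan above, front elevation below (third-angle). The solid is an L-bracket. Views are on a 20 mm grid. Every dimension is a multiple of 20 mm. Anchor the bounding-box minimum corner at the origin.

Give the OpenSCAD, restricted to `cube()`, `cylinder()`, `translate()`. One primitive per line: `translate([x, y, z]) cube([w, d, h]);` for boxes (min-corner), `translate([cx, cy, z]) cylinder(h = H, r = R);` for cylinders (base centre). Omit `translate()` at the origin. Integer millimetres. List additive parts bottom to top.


cube([180, 120, 40]);
translate([0, 0, 40]) cube([180, 40, 100]);


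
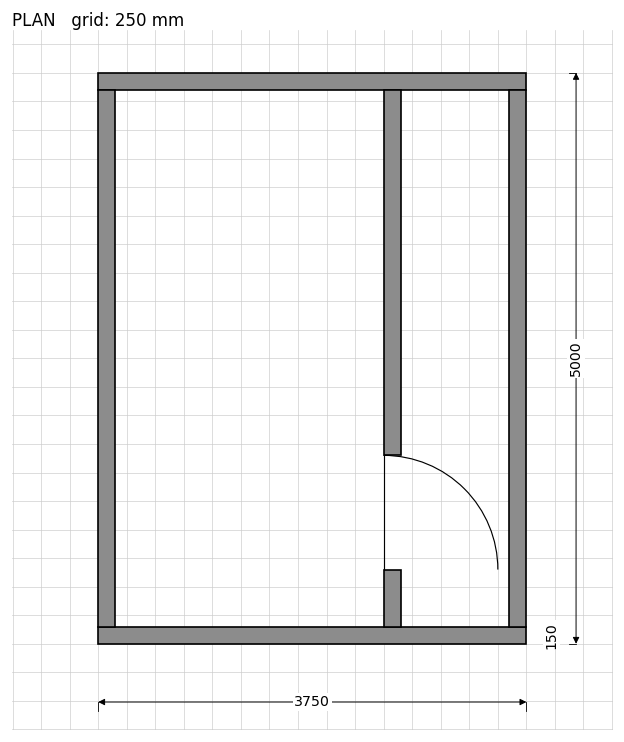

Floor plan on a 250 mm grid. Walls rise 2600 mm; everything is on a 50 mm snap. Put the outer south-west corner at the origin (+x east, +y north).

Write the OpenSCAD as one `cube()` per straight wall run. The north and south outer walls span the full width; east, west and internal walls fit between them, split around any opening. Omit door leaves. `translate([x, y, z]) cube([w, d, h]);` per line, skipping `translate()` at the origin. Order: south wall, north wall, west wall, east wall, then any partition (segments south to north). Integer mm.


cube([3750, 150, 2600]);
translate([0, 4850, 0]) cube([3750, 150, 2600]);
translate([0, 150, 0]) cube([150, 4700, 2600]);
translate([3600, 150, 0]) cube([150, 4700, 2600]);
translate([2500, 150, 0]) cube([150, 500, 2600]);
translate([2500, 1650, 0]) cube([150, 3200, 2600]);


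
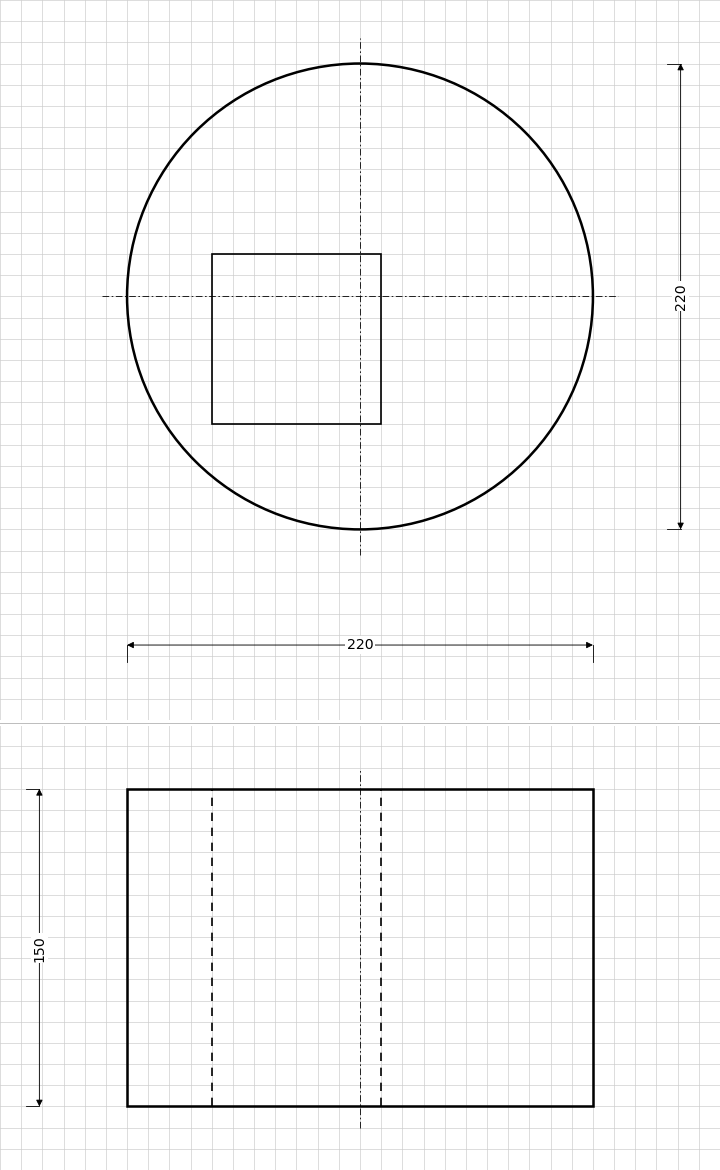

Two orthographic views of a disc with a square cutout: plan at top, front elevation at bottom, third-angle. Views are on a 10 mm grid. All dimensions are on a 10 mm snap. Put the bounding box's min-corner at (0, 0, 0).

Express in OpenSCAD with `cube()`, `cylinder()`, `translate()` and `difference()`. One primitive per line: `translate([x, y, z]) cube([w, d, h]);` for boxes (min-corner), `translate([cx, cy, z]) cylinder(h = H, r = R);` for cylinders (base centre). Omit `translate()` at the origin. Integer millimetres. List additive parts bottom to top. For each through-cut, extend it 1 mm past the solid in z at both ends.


difference() {
  translate([110, 110, 0]) cylinder(h = 150, r = 110);
  translate([40, 50, -1]) cube([80, 80, 152]);
}


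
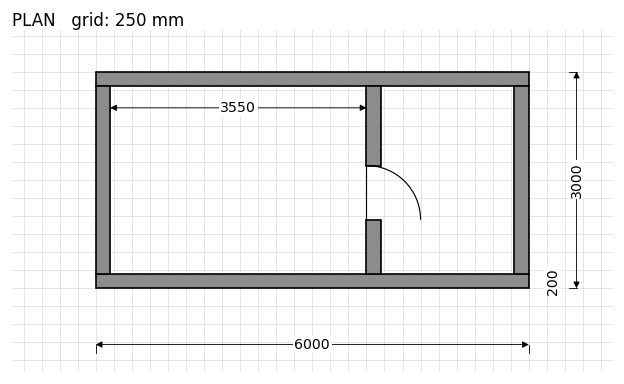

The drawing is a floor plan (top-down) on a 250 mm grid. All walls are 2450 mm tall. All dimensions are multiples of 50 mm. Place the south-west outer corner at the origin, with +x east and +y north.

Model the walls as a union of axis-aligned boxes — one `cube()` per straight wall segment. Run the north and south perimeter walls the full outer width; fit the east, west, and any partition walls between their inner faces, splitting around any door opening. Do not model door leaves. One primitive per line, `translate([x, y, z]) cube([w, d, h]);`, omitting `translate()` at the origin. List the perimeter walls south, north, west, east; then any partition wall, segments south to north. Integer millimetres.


cube([6000, 200, 2450]);
translate([0, 2800, 0]) cube([6000, 200, 2450]);
translate([0, 200, 0]) cube([200, 2600, 2450]);
translate([5800, 200, 0]) cube([200, 2600, 2450]);
translate([3750, 200, 0]) cube([200, 750, 2450]);
translate([3750, 1700, 0]) cube([200, 1100, 2450]);


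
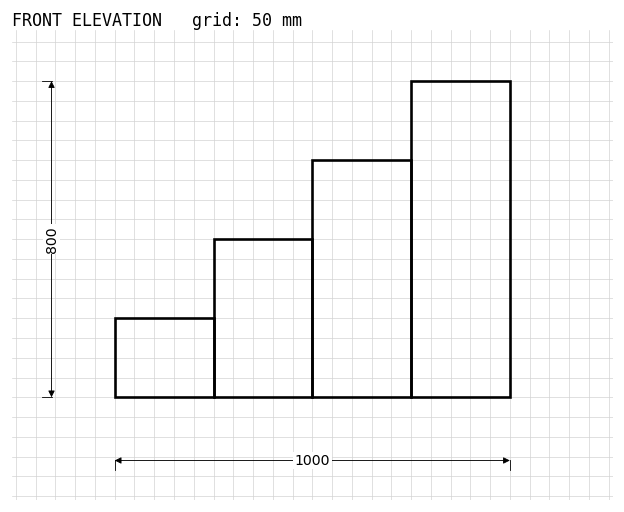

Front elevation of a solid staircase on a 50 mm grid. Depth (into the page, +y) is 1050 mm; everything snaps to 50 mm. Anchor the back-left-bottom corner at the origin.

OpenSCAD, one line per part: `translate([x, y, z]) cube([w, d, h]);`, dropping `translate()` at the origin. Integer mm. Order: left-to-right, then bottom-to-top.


cube([250, 1050, 200]);
translate([250, 0, 0]) cube([250, 1050, 400]);
translate([500, 0, 0]) cube([250, 1050, 600]);
translate([750, 0, 0]) cube([250, 1050, 800]);
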